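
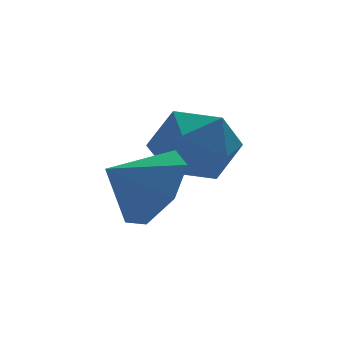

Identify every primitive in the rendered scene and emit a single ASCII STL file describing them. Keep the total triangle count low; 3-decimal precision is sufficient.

solid 
facet normal 0.841 -0.076 -0.536
outer loop
vertex 2.193 0.279 -0.379
vertex 1.768 0.876 -1.131
vertex 2.328 1.177 -0.295
endloop
endfacet
facet normal -0.128 -0.073 0.989
outer loop
vertex 2.193 0.279 -0.379
vertex 2.328 1.177 -0.295
vertex 0.792 0.964 -0.509
endloop
endfacet
facet normal 0.841 -0.075 -0.536
outer loop
vertex 2.328 1.177 -0.295
vertex 1.768 0.876 -1.131
vertex 2.04 1.848 -0.841
endloop
endfacet
facet normal -0.190 0.569 0.800
outer loop
vertex 2.328 1.177 -0.295
vertex 2.04 1.848 -0.841
vertex 0.792 0.964 -0.509
endloop
endfacet
facet normal 0.841 -0.075 -0.536
outer loop
vertex 2.04 1.848 -0.841
vertex 1.768 0.876 -1.131
vertex 1.547 1.787 -1.605
endloop
endfacet
facet normal -0.510 0.819 0.264
outer loop
vertex 2.04 1.848 -0.841
vertex 1.547 1.787 -1.605
vertex 0.792 0.964 -0.509
endloop
endfacet
facet normal 0.840 -0.075 -0.537
outer loop
vertex 1.547 1.787 -1.605
vertex 1.768 0.876 -1.131
vertex 1.22 1.04 -2.012
endloop
endfacet
facet normal -0.846 0.488 -0.216
outer loop
vertex 1.547 1.787 -1.605
vertex 1.22 1.04 -2.012
vertex 0.792 0.964 -0.509
endloop
endfacet
facet normal 0.840 -0.076 -0.537
outer loop
vertex 1.22 1.04 -2.012
vertex 1.768 0.876 -1.131
vertex 1.305 0.17 -1.756
endloop
endfacet
facet normal -0.945 -0.174 -0.278
outer loop
vertex 1.22 1.04 -2.012
vertex 1.305 0.17 -1.756
vertex 0.792 0.964 -0.509
endloop
endfacet
facet normal 0.841 -0.076 -0.536
outer loop
vertex 1.305 0.17 -1.756
vertex 1.768 0.876 -1.131
vertex 1.738 -0.169 -1.029
endloop
endfacet
facet normal -0.733 -0.669 0.124
outer loop
vertex 1.305 0.17 -1.756
vertex 1.738 -0.169 -1.029
vertex 0.792 0.964 -0.509
endloop
endfacet
facet normal 0.841 -0.076 -0.536
outer loop
vertex 1.738 -0.169 -1.029
vertex 1.768 0.876 -1.131
vertex 2.193 0.279 -0.379
endloop
endfacet
facet normal -0.369 -0.624 0.689
outer loop
vertex 1.738 -0.169 -1.029
vertex 2.193 0.279 -0.379
vertex 0.792 0.964 -0.509
endloop
endfacet
facet normal -0.782 -0.058 0.620
outer loop
vertex 2.129 2.195 -0.459
vertex 2.559 1.369 0.006
vertex 2.764 2.328 0.355
endloop
endfacet
facet normal -0.666 0.617 0.419
outer loop
vertex 2.129 2.195 -0.459
vertex 2.764 2.328 0.355
vertex 2.833 2.962 -0.468
endloop
endfacet
facet normal -0.706 0.644 -0.294
outer loop
vertex 2.129 2.195 -0.459
vertex 2.833 2.962 -0.468
vertex 2.672 2.395 -1.325
endloop
endfacet
facet normal -0.846 -0.012 -0.533
outer loop
vertex 2.129 2.195 -0.459
vertex 2.672 2.395 -1.325
vertex 2.502 1.41 -1.033
endloop
endfacet
facet normal -0.894 -0.448 0.031
outer loop
vertex 2.129 2.195 -0.459
vertex 2.502 1.41 -1.033
vertex 2.559 1.369 0.006
endloop
endfacet
facet normal -0.003 0.792 0.610
outer loop
vertex 2.833 2.962 -0.468
vertex 2.764 2.328 0.355
vertex 3.698 2.61 -0.007
endloop
endfacet
facet normal -0.190 -0.300 0.935
outer loop
vertex 2.764 2.328 0.355
vertex 2.559 1.369 0.006
vertex 3.528 1.625 0.285
endloop
endfacet
facet normal -0.369 -0.929 -0.016
outer loop
vertex 2.559 1.369 0.006
vertex 2.502 1.41 -1.033
vertex 3.367 1.058 -0.572
endloop
endfacet
facet normal -0.292 -0.225 -0.929
outer loop
vertex 2.502 1.41 -1.033
vertex 2.672 2.395 -1.325
vertex 3.436 1.692 -1.395
endloop
endfacet
facet normal -0.065 0.838 -0.542
outer loop
vertex 2.672 2.395 -1.325
vertex 2.833 2.962 -0.468
vertex 3.641 2.651 -1.046
endloop
endfacet
facet normal 0.846 0.012 0.533
outer loop
vertex 4.071 1.825 -0.581
vertex 3.698 2.61 -0.007
vertex 3.528 1.625 0.285
endloop
endfacet
facet normal 0.706 -0.644 0.294
outer loop
vertex 4.071 1.825 -0.581
vertex 3.528 1.625 0.285
vertex 3.367 1.058 -0.572
endloop
endfacet
facet normal 0.666 -0.617 -0.419
outer loop
vertex 4.071 1.825 -0.581
vertex 3.367 1.058 -0.572
vertex 3.436 1.692 -1.395
endloop
endfacet
facet normal 0.782 0.058 -0.620
outer loop
vertex 4.071 1.825 -0.581
vertex 3.436 1.692 -1.395
vertex 3.641 2.651 -1.046
endloop
endfacet
facet normal 0.894 0.448 -0.031
outer loop
vertex 4.071 1.825 -0.581
vertex 3.641 2.651 -1.046
vertex 3.698 2.61 -0.007
endloop
endfacet
facet normal 0.292 0.225 0.929
outer loop
vertex 3.528 1.625 0.285
vertex 3.698 2.61 -0.007
vertex 2.764 2.328 0.355
endloop
endfacet
facet normal 0.065 -0.838 0.542
outer loop
vertex 3.367 1.058 -0.572
vertex 3.528 1.625 0.285
vertex 2.559 1.369 0.006
endloop
endfacet
facet normal 0.003 -0.792 -0.610
outer loop
vertex 3.436 1.692 -1.395
vertex 3.367 1.058 -0.572
vertex 2.502 1.41 -1.033
endloop
endfacet
facet normal 0.190 0.300 -0.935
outer loop
vertex 3.641 2.651 -1.046
vertex 3.436 1.692 -1.395
vertex 2.672 2.395 -1.325
endloop
endfacet
facet normal 0.369 0.929 0.016
outer loop
vertex 3.698 2.61 -0.007
vertex 3.641 2.651 -1.046
vertex 2.833 2.962 -0.468
endloop
endfacet

endsolid


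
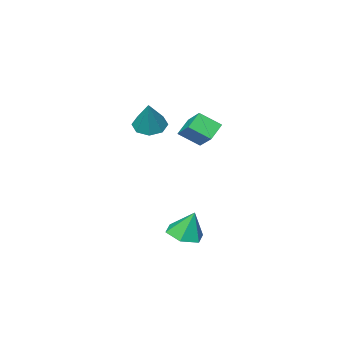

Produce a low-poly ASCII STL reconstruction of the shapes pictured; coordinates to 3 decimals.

solid 
facet normal -0.594 0.575 -0.563
outer loop
vertex 1.381 0.989 2.003
vertex 1.781 2.337 2.958
vertex 2.273 1.222 1.3
endloop
endfacet
facet normal -0.235 -0.793 -0.562
outer loop
vertex 3.099 0.423 2.082
vertex 1.381 0.989 2.003
vertex 2.273 1.222 1.3
endloop
endfacet
facet normal -0.594 0.575 -0.563
outer loop
vertex 2.273 1.222 1.3
vertex 1.781 2.337 2.958
vertex 2.674 2.57 2.254
endloop
endfacet
facet normal 0.769 0.201 -0.607
outer loop
vertex 2.674 2.57 2.254
vertex 3.099 0.423 2.082
vertex 2.273 1.222 1.3
endloop
endfacet
facet normal -0.769 -0.201 0.607
outer loop
vertex 1.381 0.989 2.003
vertex 2.607 1.538 3.74
vertex 1.781 2.337 2.958
endloop
endfacet
facet normal -0.236 -0.793 -0.561
outer loop
vertex 2.206 0.19 2.786
vertex 1.381 0.989 2.003
vertex 3.099 0.423 2.082
endloop
endfacet
facet normal -0.770 -0.200 0.606
outer loop
vertex 2.206 0.19 2.786
vertex 2.607 1.538 3.74
vertex 1.381 0.989 2.003
endloop
endfacet
facet normal 0.236 0.793 0.561
outer loop
vertex 1.781 2.337 2.958
vertex 2.607 1.538 3.74
vertex 2.674 2.57 2.254
endloop
endfacet
facet normal 0.770 0.201 -0.606
outer loop
vertex 3.499 1.771 3.037
vertex 3.099 0.423 2.082
vertex 2.674 2.57 2.254
endloop
endfacet
facet normal 0.235 0.793 0.562
outer loop
vertex 2.674 2.57 2.254
vertex 2.607 1.538 3.74
vertex 3.499 1.771 3.037
endloop
endfacet
facet normal 0.594 -0.575 0.563
outer loop
vertex 3.499 1.771 3.037
vertex 2.206 0.19 2.786
vertex 3.099 0.423 2.082
endloop
endfacet
facet normal 0.594 -0.575 0.563
outer loop
vertex 2.607 1.538 3.74
vertex 2.206 0.19 2.786
vertex 3.499 1.771 3.037
endloop
endfacet
facet normal 0.157 -0.300 -0.941
outer loop
vertex 4.948 1.751 -3.919
vertex 3.992 2.068 -4.18
vertex 4.797 2.723 -4.254
endloop
endfacet
facet normal 0.786 0.307 0.536
outer loop
vertex 4.948 1.751 -3.919
vertex 4.797 2.723 -4.254
vertex 3.728 2.572 -2.6
endloop
endfacet
facet normal 0.158 -0.300 -0.941
outer loop
vertex 4.797 2.723 -4.254
vertex 3.992 2.068 -4.18
vertex 3.842 3.041 -4.516
endloop
endfacet
facet normal 0.245 0.938 0.244
outer loop
vertex 4.797 2.723 -4.254
vertex 3.842 3.041 -4.516
vertex 3.728 2.572 -2.6
endloop
endfacet
facet normal 0.158 -0.300 -0.941
outer loop
vertex 3.842 3.041 -4.516
vertex 3.992 2.068 -4.18
vertex 3.037 2.386 -4.442
endloop
endfacet
facet normal -0.615 0.773 0.153
outer loop
vertex 3.842 3.041 -4.516
vertex 3.037 2.386 -4.442
vertex 3.728 2.572 -2.6
endloop
endfacet
facet normal 0.158 -0.300 -0.941
outer loop
vertex 3.037 2.386 -4.442
vertex 3.992 2.068 -4.18
vertex 3.188 1.413 -4.106
endloop
endfacet
facet normal -0.935 -0.023 0.353
outer loop
vertex 3.037 2.386 -4.442
vertex 3.188 1.413 -4.106
vertex 3.728 2.572 -2.6
endloop
endfacet
facet normal 0.157 -0.300 -0.941
outer loop
vertex 3.188 1.413 -4.106
vertex 3.992 2.068 -4.18
vertex 4.143 1.095 -3.845
endloop
endfacet
facet normal -0.394 -0.655 0.645
outer loop
vertex 3.188 1.413 -4.106
vertex 4.143 1.095 -3.845
vertex 3.728 2.572 -2.6
endloop
endfacet
facet normal 0.158 -0.300 -0.941
outer loop
vertex 4.143 1.095 -3.845
vertex 3.992 2.068 -4.18
vertex 4.948 1.751 -3.919
endloop
endfacet
facet normal 0.467 -0.490 0.736
outer loop
vertex 4.143 1.095 -3.845
vertex 4.948 1.751 -3.919
vertex 3.728 2.572 -2.6
endloop
endfacet
facet normal -0.345 -0.382 -0.858
outer loop
vertex 4.153 -2.012 2.289
vertex 3.444 -1.395 2.299
vertex 4.317 -1.399 1.95
endloop
endfacet
facet normal 0.973 -0.177 0.151
outer loop
vertex 4.153 -2.012 2.289
vertex 4.317 -1.399 1.95
vertex 4.136 -0.625 4.021
endloop
endfacet
facet normal -0.344 -0.384 -0.857
outer loop
vertex 4.317 -1.399 1.95
vertex 3.444 -1.395 2.299
vertex 3.969 -0.784 1.814
endloop
endfacet
facet normal 0.875 0.473 -0.100
outer loop
vertex 4.317 -1.399 1.95
vertex 3.969 -0.784 1.814
vertex 4.136 -0.625 4.021
endloop
endfacet
facet normal -0.346 -0.383 -0.857
outer loop
vertex 3.969 -0.784 1.814
vertex 3.444 -1.395 2.299
vertex 3.314 -0.526 1.963
endloop
endfacet
facet normal 0.346 0.933 -0.093
outer loop
vertex 3.969 -0.784 1.814
vertex 3.314 -0.526 1.963
vertex 4.136 -0.625 4.021
endloop
endfacet
facet normal -0.344 -0.383 -0.857
outer loop
vertex 3.314 -0.526 1.963
vertex 3.444 -1.395 2.299
vertex 2.735 -0.778 2.308
endloop
endfacet
facet normal -0.308 0.937 0.168
outer loop
vertex 3.314 -0.526 1.963
vertex 2.735 -0.778 2.308
vertex 4.136 -0.625 4.021
endloop
endfacet
facet normal -0.344 -0.382 -0.858
outer loop
vertex 2.735 -0.778 2.308
vertex 3.444 -1.395 2.299
vertex 2.571 -1.391 2.647
endloop
endfacet
facet normal -0.700 0.480 0.529
outer loop
vertex 2.735 -0.778 2.308
vertex 2.571 -1.391 2.647
vertex 4.136 -0.625 4.021
endloop
endfacet
facet normal -0.343 -0.384 -0.857
outer loop
vertex 2.571 -1.391 2.647
vertex 3.444 -1.395 2.299
vertex 2.919 -2.006 2.783
endloop
endfacet
facet normal -0.603 -0.168 0.780
outer loop
vertex 2.571 -1.391 2.647
vertex 2.919 -2.006 2.783
vertex 4.136 -0.625 4.021
endloop
endfacet
facet normal -0.345 -0.382 -0.857
outer loop
vertex 2.919 -2.006 2.783
vertex 3.444 -1.395 2.299
vertex 3.574 -2.263 2.634
endloop
endfacet
facet normal -0.071 -0.630 0.773
outer loop
vertex 2.919 -2.006 2.783
vertex 3.574 -2.263 2.634
vertex 4.136 -0.625 4.021
endloop
endfacet
facet normal -0.345 -0.382 -0.857
outer loop
vertex 3.574 -2.263 2.634
vertex 3.444 -1.395 2.299
vertex 4.153 -2.012 2.289
endloop
endfacet
facet normal 0.580 -0.633 0.513
outer loop
vertex 3.574 -2.263 2.634
vertex 4.153 -2.012 2.289
vertex 4.136 -0.625 4.021
endloop
endfacet

endsolid


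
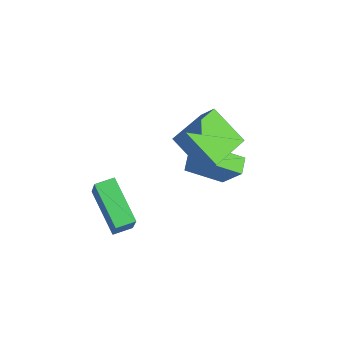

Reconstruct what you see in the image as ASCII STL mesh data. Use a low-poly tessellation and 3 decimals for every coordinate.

solid 
facet normal -0.593 -0.293 -0.750
outer loop
vertex -3.721 -0.032 -3.679
vertex -4.366 0.343 -3.316
vertex -3.353 1.443 -4.547
endloop
endfacet
facet normal 0.777 -0.452 -0.438
outer loop
vertex -2.434 1.897 -3.384
vertex -3.721 -0.032 -3.679
vertex -3.353 1.443 -4.547
endloop
endfacet
facet normal -0.593 -0.293 -0.750
outer loop
vertex -3.353 1.443 -4.547
vertex -4.366 0.343 -3.316
vertex -3.998 1.818 -4.183
endloop
endfacet
facet normal 0.210 0.843 -0.495
outer loop
vertex -3.998 1.818 -4.183
vertex -2.434 1.897 -3.384
vertex -3.353 1.443 -4.547
endloop
endfacet
facet normal -0.211 -0.843 0.496
outer loop
vertex -3.721 -0.032 -3.679
vertex -3.447 0.797 -2.153
vertex -4.366 0.343 -3.316
endloop
endfacet
facet normal 0.777 -0.452 -0.438
outer loop
vertex -2.802 0.422 -2.517
vertex -3.721 -0.032 -3.679
vertex -2.434 1.897 -3.384
endloop
endfacet
facet normal -0.210 -0.843 0.496
outer loop
vertex -2.802 0.422 -2.517
vertex -3.447 0.797 -2.153
vertex -3.721 -0.032 -3.679
endloop
endfacet
facet normal -0.777 0.451 0.438
outer loop
vertex -4.366 0.343 -3.316
vertex -3.447 0.797 -2.153
vertex -3.998 1.818 -4.183
endloop
endfacet
facet normal 0.211 0.842 -0.496
outer loop
vertex -3.079 2.272 -3.021
vertex -2.434 1.897 -3.384
vertex -3.998 1.818 -4.183
endloop
endfacet
facet normal -0.777 0.452 0.438
outer loop
vertex -3.998 1.818 -4.183
vertex -3.447 0.797 -2.153
vertex -3.079 2.272 -3.021
endloop
endfacet
facet normal 0.593 0.293 0.750
outer loop
vertex -3.079 2.272 -3.021
vertex -2.802 0.422 -2.517
vertex -2.434 1.897 -3.384
endloop
endfacet
facet normal 0.593 0.293 0.750
outer loop
vertex -3.447 0.797 -2.153
vertex -2.802 0.422 -2.517
vertex -3.079 2.272 -3.021
endloop
endfacet
facet normal -0.518 -0.446 -0.729
outer loop
vertex -1.413 -1.324 0.447
vertex -2.725 0.276 0.4
vertex -0.345 -0.486 -0.825
endloop
endfacet
facet normal 0.634 -0.773 0.023
outer loop
vertex 0.085 -0.116 -0.22
vertex -1.413 -1.324 0.447
vertex -0.345 -0.486 -0.825
endloop
endfacet
facet normal -0.518 -0.447 -0.729
outer loop
vertex -0.345 -0.486 -0.825
vertex -2.725 0.276 0.4
vertex -1.658 1.114 -0.872
endloop
endfacet
facet normal 0.574 0.451 -0.684
outer loop
vertex -1.658 1.114 -0.872
vertex 0.085 -0.116 -0.22
vertex -0.345 -0.486 -0.825
endloop
endfacet
facet normal -0.574 -0.451 0.684
outer loop
vertex -1.413 -1.324 0.447
vertex -2.295 0.646 1.005
vertex -2.725 0.276 0.4
endloop
endfacet
facet normal 0.633 -0.773 0.022
outer loop
vertex -0.982 -0.954 1.052
vertex -1.413 -1.324 0.447
vertex 0.085 -0.116 -0.22
endloop
endfacet
facet normal -0.574 -0.451 0.684
outer loop
vertex -0.982 -0.954 1.052
vertex -2.295 0.646 1.005
vertex -1.413 -1.324 0.447
endloop
endfacet
facet normal -0.634 0.773 -0.022
outer loop
vertex -2.725 0.276 0.4
vertex -2.295 0.646 1.005
vertex -1.658 1.114 -0.872
endloop
endfacet
facet normal 0.574 0.450 -0.684
outer loop
vertex -1.227 1.484 -0.267
vertex 0.085 -0.116 -0.22
vertex -1.658 1.114 -0.872
endloop
endfacet
facet normal -0.633 0.774 -0.022
outer loop
vertex -1.658 1.114 -0.872
vertex -2.295 0.646 1.005
vertex -1.227 1.484 -0.267
endloop
endfacet
facet normal 0.519 0.447 0.729
outer loop
vertex -1.227 1.484 -0.267
vertex -0.982 -0.954 1.052
vertex 0.085 -0.116 -0.22
endloop
endfacet
facet normal 0.518 0.447 0.729
outer loop
vertex -2.295 0.646 1.005
vertex -0.982 -0.954 1.052
vertex -1.227 1.484 -0.267
endloop
endfacet
facet normal -0.603 0.107 -0.791
outer loop
vertex -3.405 -3.941 -3.623
vertex -3.442 -3.124 -3.484
vertex -1.685 -3.648 -4.895
endloop
endfacet
facet normal 0.045 -0.985 -0.166
outer loop
vertex -0.618 -3.836 -3.496
vertex -3.405 -3.941 -3.623
vertex -1.685 -3.648 -4.895
endloop
endfacet
facet normal -0.603 0.106 -0.791
outer loop
vertex -1.685 -3.648 -4.895
vertex -3.442 -3.124 -3.484
vertex -1.722 -2.83 -4.757
endloop
endfacet
facet normal 0.796 0.135 -0.589
outer loop
vertex -1.722 -2.83 -4.757
vertex -0.618 -3.836 -3.496
vertex -1.685 -3.648 -4.895
endloop
endfacet
facet normal -0.796 -0.136 0.589
outer loop
vertex -3.405 -3.941 -3.623
vertex -2.375 -3.312 -2.085
vertex -3.442 -3.124 -3.484
endloop
endfacet
facet normal 0.045 -0.985 -0.167
outer loop
vertex -2.338 -4.13 -2.223
vertex -3.405 -3.941 -3.623
vertex -0.618 -3.836 -3.496
endloop
endfacet
facet normal -0.797 -0.135 0.589
outer loop
vertex -2.338 -4.13 -2.223
vertex -2.375 -3.312 -2.085
vertex -3.405 -3.941 -3.623
endloop
endfacet
facet normal -0.045 0.985 0.167
outer loop
vertex -3.442 -3.124 -3.484
vertex -2.375 -3.312 -2.085
vertex -1.722 -2.83 -4.757
endloop
endfacet
facet normal 0.797 0.136 -0.589
outer loop
vertex -0.655 -3.019 -3.357
vertex -0.618 -3.836 -3.496
vertex -1.722 -2.83 -4.757
endloop
endfacet
facet normal -0.044 0.985 0.167
outer loop
vertex -1.722 -2.83 -4.757
vertex -2.375 -3.312 -2.085
vertex -0.655 -3.019 -3.357
endloop
endfacet
facet normal 0.603 -0.107 0.790
outer loop
vertex -0.655 -3.019 -3.357
vertex -2.338 -4.13 -2.223
vertex -0.618 -3.836 -3.496
endloop
endfacet
facet normal 0.603 -0.106 0.791
outer loop
vertex -2.375 -3.312 -2.085
vertex -2.338 -4.13 -2.223
vertex -0.655 -3.019 -3.357
endloop
endfacet

endsolid


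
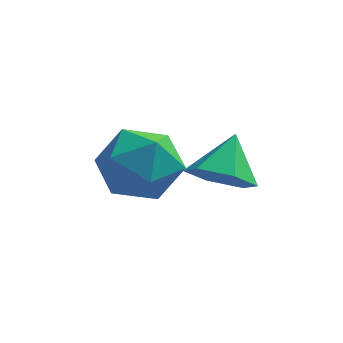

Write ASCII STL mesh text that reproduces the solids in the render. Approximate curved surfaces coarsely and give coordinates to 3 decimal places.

solid 
facet normal -0.156 -0.711 -0.686
outer loop
vertex 1.476 -3.752 2.226
vertex 0.528 -3.621 2.306
vertex 1.031 -3.113 1.665
endloop
endfacet
facet normal 0.833 0.552 -0.032
outer loop
vertex 1.476 -3.752 2.226
vertex 1.031 -3.113 1.665
vertex 0.752 -2.599 3.294
endloop
endfacet
facet normal -0.156 -0.711 -0.686
outer loop
vertex 1.031 -3.113 1.665
vertex 0.528 -3.621 2.306
vertex 0.083 -2.982 1.745
endloop
endfacet
facet normal 0.108 0.953 -0.282
outer loop
vertex 1.031 -3.113 1.665
vertex 0.083 -2.982 1.745
vertex 0.752 -2.599 3.294
endloop
endfacet
facet normal -0.155 -0.710 -0.687
outer loop
vertex 0.083 -2.982 1.745
vertex 0.528 -3.621 2.306
vertex -0.42 -3.491 2.385
endloop
endfacet
facet normal -0.648 0.756 0.093
outer loop
vertex 0.083 -2.982 1.745
vertex -0.42 -3.491 2.385
vertex 0.752 -2.599 3.294
endloop
endfacet
facet normal -0.155 -0.710 -0.687
outer loop
vertex -0.42 -3.491 2.385
vertex 0.528 -3.621 2.306
vertex 0.025 -4.13 2.946
endloop
endfacet
facet normal -0.678 0.159 0.718
outer loop
vertex -0.42 -3.491 2.385
vertex 0.025 -4.13 2.946
vertex 0.752 -2.599 3.294
endloop
endfacet
facet normal -0.155 -0.710 -0.687
outer loop
vertex 0.025 -4.13 2.946
vertex 0.528 -3.621 2.306
vertex 0.973 -4.261 2.867
endloop
endfacet
facet normal 0.047 -0.243 0.969
outer loop
vertex 0.025 -4.13 2.946
vertex 0.973 -4.261 2.867
vertex 0.752 -2.599 3.294
endloop
endfacet
facet normal -0.156 -0.710 -0.686
outer loop
vertex 0.973 -4.261 2.867
vertex 0.528 -3.621 2.306
vertex 1.476 -3.752 2.226
endloop
endfacet
facet normal 0.803 -0.046 0.594
outer loop
vertex 0.973 -4.261 2.867
vertex 1.476 -3.752 2.226
vertex 0.752 -2.599 3.294
endloop
endfacet
facet normal -0.819 -0.098 0.565
outer loop
vertex -2.648 -3.446 2.484
vertex -2.072 -4.269 3.176
vertex -2.016 -3.085 3.463
endloop
endfacet
facet normal -0.774 0.561 0.293
outer loop
vertex -2.648 -3.446 2.484
vertex -2.016 -3.085 3.463
vertex -1.948 -2.449 2.424
endloop
endfacet
facet normal -0.755 0.505 -0.418
outer loop
vertex -2.648 -3.446 2.484
vertex -1.948 -2.449 2.424
vertex -1.963 -3.24 1.496
endloop
endfacet
facet normal -0.788 -0.188 -0.586
outer loop
vertex -2.648 -3.446 2.484
vertex -1.963 -3.24 1.496
vertex -2.04 -4.365 1.961
endloop
endfacet
facet normal -0.828 -0.560 0.022
outer loop
vertex -2.648 -3.446 2.484
vertex -2.04 -4.365 1.961
vertex -2.072 -4.269 3.176
endloop
endfacet
facet normal -0.157 0.847 0.508
outer loop
vertex -1.948 -2.449 2.424
vertex -2.016 -3.085 3.463
vertex -0.94 -2.655 3.079
endloop
endfacet
facet normal -0.229 -0.219 0.948
outer loop
vertex -2.016 -3.085 3.463
vertex -2.072 -4.269 3.176
vertex -1.017 -3.78 3.544
endloop
endfacet
facet normal -0.243 -0.967 0.070
outer loop
vertex -2.072 -4.269 3.176
vertex -2.04 -4.365 1.961
vertex -1.032 -4.571 2.616
endloop
endfacet
facet normal -0.180 -0.365 -0.913
outer loop
vertex -2.04 -4.365 1.961
vertex -1.963 -3.24 1.496
vertex -0.964 -3.935 1.577
endloop
endfacet
facet normal -0.126 0.756 -0.642
outer loop
vertex -1.963 -3.24 1.496
vertex -1.948 -2.449 2.424
vertex -0.908 -2.751 1.864
endloop
endfacet
facet normal 0.788 0.188 0.586
outer loop
vertex -0.332 -3.574 2.556
vertex -0.94 -2.655 3.079
vertex -1.017 -3.78 3.544
endloop
endfacet
facet normal 0.755 -0.505 0.418
outer loop
vertex -0.332 -3.574 2.556
vertex -1.017 -3.78 3.544
vertex -1.032 -4.571 2.616
endloop
endfacet
facet normal 0.774 -0.561 -0.293
outer loop
vertex -0.332 -3.574 2.556
vertex -1.032 -4.571 2.616
vertex -0.964 -3.935 1.577
endloop
endfacet
facet normal 0.819 0.098 -0.565
outer loop
vertex -0.332 -3.574 2.556
vertex -0.964 -3.935 1.577
vertex -0.908 -2.751 1.864
endloop
endfacet
facet normal 0.828 0.560 -0.022
outer loop
vertex -0.332 -3.574 2.556
vertex -0.908 -2.751 1.864
vertex -0.94 -2.655 3.079
endloop
endfacet
facet normal 0.180 0.365 0.913
outer loop
vertex -1.017 -3.78 3.544
vertex -0.94 -2.655 3.079
vertex -2.016 -3.085 3.463
endloop
endfacet
facet normal 0.126 -0.756 0.642
outer loop
vertex -1.032 -4.571 2.616
vertex -1.017 -3.78 3.544
vertex -2.072 -4.269 3.176
endloop
endfacet
facet normal 0.157 -0.847 -0.508
outer loop
vertex -0.964 -3.935 1.577
vertex -1.032 -4.571 2.616
vertex -2.04 -4.365 1.961
endloop
endfacet
facet normal 0.229 0.219 -0.948
outer loop
vertex -0.908 -2.751 1.864
vertex -0.964 -3.935 1.577
vertex -1.963 -3.24 1.496
endloop
endfacet
facet normal 0.243 0.967 -0.070
outer loop
vertex -0.94 -2.655 3.079
vertex -0.908 -2.751 1.864
vertex -1.948 -2.449 2.424
endloop
endfacet

endsolid


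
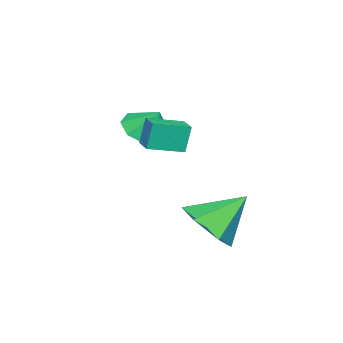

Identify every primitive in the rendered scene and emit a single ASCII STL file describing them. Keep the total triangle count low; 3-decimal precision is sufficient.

solid 
facet normal -0.161 -0.564 -0.810
outer loop
vertex 0.705 -0.037 0.956
vertex -0.008 -0.397 1.349
vertex 0.133 0.31 0.828
endloop
endfacet
facet normal 0.511 0.858 0.044
outer loop
vertex 0.705 -0.037 0.956
vertex 0.133 0.31 0.828
vertex 0.168 0.217 2.231
endloop
endfacet
facet normal -0.161 -0.564 -0.810
outer loop
vertex 0.133 0.31 0.828
vertex -0.008 -0.397 1.349
vertex -0.521 0.243 1.005
endloop
endfacet
facet normal -0.083 0.994 0.068
outer loop
vertex 0.133 0.31 0.828
vertex -0.521 0.243 1.005
vertex 0.168 0.217 2.231
endloop
endfacet
facet normal -0.161 -0.564 -0.810
outer loop
vertex -0.521 0.243 1.005
vertex -0.008 -0.397 1.349
vertex -0.875 -0.199 1.383
endloop
endfacet
facet normal -0.572 0.747 0.338
outer loop
vertex -0.521 0.243 1.005
vertex -0.875 -0.199 1.383
vertex 0.168 0.217 2.231
endloop
endfacet
facet normal -0.160 -0.563 -0.811
outer loop
vertex -0.875 -0.199 1.383
vertex -0.008 -0.397 1.349
vertex -0.721 -0.758 1.741
endloop
endfacet
facet normal -0.670 0.261 0.695
outer loop
vertex -0.875 -0.199 1.383
vertex -0.721 -0.758 1.741
vertex 0.168 0.217 2.231
endloop
endfacet
facet normal -0.160 -0.563 -0.811
outer loop
vertex -0.721 -0.758 1.741
vertex -0.008 -0.397 1.349
vertex -0.149 -1.105 1.869
endloop
endfacet
facet normal -0.317 -0.179 0.931
outer loop
vertex -0.721 -0.758 1.741
vertex -0.149 -1.105 1.869
vertex 0.168 0.217 2.231
endloop
endfacet
facet normal -0.162 -0.563 -0.810
outer loop
vertex -0.149 -1.105 1.869
vertex -0.008 -0.397 1.349
vertex 0.505 -1.038 1.692
endloop
endfacet
facet normal 0.278 -0.315 0.907
outer loop
vertex -0.149 -1.105 1.869
vertex 0.505 -1.038 1.692
vertex 0.168 0.217 2.231
endloop
endfacet
facet normal -0.162 -0.563 -0.810
outer loop
vertex 0.505 -1.038 1.692
vertex -0.008 -0.397 1.349
vertex 0.859 -0.596 1.314
endloop
endfacet
facet normal 0.767 -0.068 0.638
outer loop
vertex 0.505 -1.038 1.692
vertex 0.859 -0.596 1.314
vertex 0.168 0.217 2.231
endloop
endfacet
facet normal -0.162 -0.563 -0.810
outer loop
vertex 0.859 -0.596 1.314
vertex -0.008 -0.397 1.349
vertex 0.705 -0.037 0.956
endloop
endfacet
facet normal 0.864 0.418 0.281
outer loop
vertex 0.859 -0.596 1.314
vertex 0.705 -0.037 0.956
vertex 0.168 0.217 2.231
endloop
endfacet
facet normal -0.740 -0.671 -0.055
outer loop
vertex 3.008 1.158 3.059
vertex 2.205 2.065 2.792
vertex 3.196 1.032 2.064
endloop
endfacet
facet normal 0.647 -0.731 0.215
outer loop
vertex 3.795 1.575 2.108
vertex 3.008 1.158 3.059
vertex 3.196 1.032 2.064
endloop
endfacet
facet normal -0.739 -0.671 -0.054
outer loop
vertex 3.196 1.032 2.064
vertex 2.205 2.065 2.792
vertex 2.393 1.938 1.798
endloop
endfacet
facet normal 0.184 -0.124 -0.975
outer loop
vertex 2.393 1.938 1.798
vertex 3.795 1.575 2.108
vertex 3.196 1.032 2.064
endloop
endfacet
facet normal -0.184 0.124 0.975
outer loop
vertex 3.008 1.158 3.059
vertex 2.804 2.608 2.836
vertex 2.205 2.065 2.792
endloop
endfacet
facet normal 0.648 -0.730 0.216
outer loop
vertex 3.607 1.702 3.102
vertex 3.008 1.158 3.059
vertex 3.795 1.575 2.108
endloop
endfacet
facet normal -0.183 0.124 0.975
outer loop
vertex 3.607 1.702 3.102
vertex 2.804 2.608 2.836
vertex 3.008 1.158 3.059
endloop
endfacet
facet normal -0.647 0.731 -0.216
outer loop
vertex 2.205 2.065 2.792
vertex 2.804 2.608 2.836
vertex 2.393 1.938 1.798
endloop
endfacet
facet normal 0.183 -0.125 -0.975
outer loop
vertex 2.992 2.482 1.841
vertex 3.795 1.575 2.108
vertex 2.393 1.938 1.798
endloop
endfacet
facet normal -0.648 0.731 -0.215
outer loop
vertex 2.393 1.938 1.798
vertex 2.804 2.608 2.836
vertex 2.992 2.482 1.841
endloop
endfacet
facet normal 0.740 0.671 0.054
outer loop
vertex 2.992 2.482 1.841
vertex 3.607 1.702 3.102
vertex 3.795 1.575 2.108
endloop
endfacet
facet normal 0.739 0.671 0.055
outer loop
vertex 2.804 2.608 2.836
vertex 3.607 1.702 3.102
vertex 2.992 2.482 1.841
endloop
endfacet
facet normal 0.491 -0.554 -0.672
outer loop
vertex 3.309 3.764 -1.51
vertex 2.54 2.995 -1.438
vertex 2.443 3.796 -2.17
endloop
endfacet
facet normal 0.080 0.995 -0.056
outer loop
vertex 3.309 3.764 -1.51
vertex 2.443 3.796 -2.17
vertex 1.68 3.965 -0.262
endloop
endfacet
facet normal 0.490 -0.555 -0.672
outer loop
vertex 2.443 3.796 -2.17
vertex 2.54 2.995 -1.438
vertex 1.673 3.028 -2.098
endloop
endfacet
facet normal -0.682 0.653 -0.330
outer loop
vertex 2.443 3.796 -2.17
vertex 1.673 3.028 -2.098
vertex 1.68 3.965 -0.262
endloop
endfacet
facet normal 0.491 -0.554 -0.672
outer loop
vertex 1.673 3.028 -2.098
vertex 2.54 2.995 -1.438
vertex 1.77 2.226 -1.366
endloop
endfacet
facet normal -0.996 -0.080 0.045
outer loop
vertex 1.673 3.028 -2.098
vertex 1.77 2.226 -1.366
vertex 1.68 3.965 -0.262
endloop
endfacet
facet normal 0.491 -0.554 -0.672
outer loop
vertex 1.77 2.226 -1.366
vertex 2.54 2.995 -1.438
vertex 2.637 2.193 -0.706
endloop
endfacet
facet normal -0.546 -0.469 0.694
outer loop
vertex 1.77 2.226 -1.366
vertex 2.637 2.193 -0.706
vertex 1.68 3.965 -0.262
endloop
endfacet
facet normal 0.491 -0.554 -0.672
outer loop
vertex 2.637 2.193 -0.706
vertex 2.54 2.995 -1.438
vertex 3.406 2.962 -0.778
endloop
endfacet
facet normal 0.216 -0.126 0.968
outer loop
vertex 2.637 2.193 -0.706
vertex 3.406 2.962 -0.778
vertex 1.68 3.965 -0.262
endloop
endfacet
facet normal 0.491 -0.554 -0.672
outer loop
vertex 3.406 2.962 -0.778
vertex 2.54 2.995 -1.438
vertex 3.309 3.764 -1.51
endloop
endfacet
facet normal 0.530 0.606 0.594
outer loop
vertex 3.406 2.962 -0.778
vertex 3.309 3.764 -1.51
vertex 1.68 3.965 -0.262
endloop
endfacet

endsolid


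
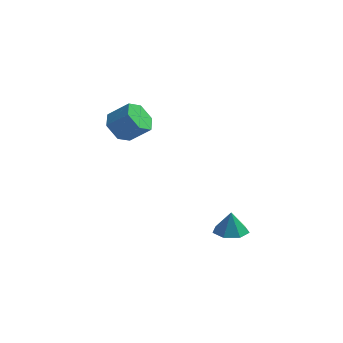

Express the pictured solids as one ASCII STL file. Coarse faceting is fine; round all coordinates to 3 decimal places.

solid 
facet normal 0.019 -0.138 -0.990
outer loop
vertex 3.524 -1.705 -4.254
vertex 2.991 -2.349 -4.174
vertex 2.816 -1.536 -4.291
endloop
endfacet
facet normal 0.187 0.879 0.439
outer loop
vertex 3.524 -1.705 -4.254
vertex 2.816 -1.536 -4.291
vertex 2.969 -2.191 -3.046
endloop
endfacet
facet normal 0.020 -0.138 -0.990
outer loop
vertex 2.816 -1.536 -4.291
vertex 2.991 -2.349 -4.174
vertex 2.24 -1.979 -4.241
endloop
endfacet
facet normal -0.521 0.728 0.447
outer loop
vertex 2.816 -1.536 -4.291
vertex 2.24 -1.979 -4.241
vertex 2.969 -2.191 -3.046
endloop
endfacet
facet normal 0.020 -0.139 -0.990
outer loop
vertex 2.24 -1.979 -4.241
vertex 2.991 -2.349 -4.174
vertex 2.229 -2.7 -4.14
endloop
endfacet
facet normal -0.843 0.087 0.530
outer loop
vertex 2.24 -1.979 -4.241
vertex 2.229 -2.7 -4.14
vertex 2.969 -2.191 -3.046
endloop
endfacet
facet normal 0.019 -0.138 -0.990
outer loop
vertex 2.229 -2.7 -4.14
vertex 2.991 -2.349 -4.174
vertex 2.792 -3.158 -4.065
endloop
endfacet
facet normal -0.540 -0.562 0.627
outer loop
vertex 2.229 -2.7 -4.14
vertex 2.792 -3.158 -4.065
vertex 2.969 -2.191 -3.046
endloop
endfacet
facet normal 0.018 -0.138 -0.990
outer loop
vertex 2.792 -3.158 -4.065
vertex 2.991 -2.349 -4.174
vertex 3.505 -3.006 -4.073
endloop
endfacet
facet normal 0.163 -0.730 0.664
outer loop
vertex 2.792 -3.158 -4.065
vertex 3.505 -3.006 -4.073
vertex 2.969 -2.191 -3.046
endloop
endfacet
facet normal 0.018 -0.138 -0.990
outer loop
vertex 3.505 -3.006 -4.073
vertex 2.991 -2.349 -4.174
vertex 3.831 -2.359 -4.157
endloop
endfacet
facet normal 0.734 -0.290 0.614
outer loop
vertex 3.505 -3.006 -4.073
vertex 3.831 -2.359 -4.157
vertex 2.969 -2.191 -3.046
endloop
endfacet
facet normal 0.018 -0.138 -0.990
outer loop
vertex 3.831 -2.359 -4.157
vertex 2.991 -2.349 -4.174
vertex 3.524 -1.705 -4.254
endloop
endfacet
facet normal 0.745 0.426 0.514
outer loop
vertex 3.831 -2.359 -4.157
vertex 3.524 -1.705 -4.254
vertex 2.969 -2.191 -3.046
endloop
endfacet
facet normal -0.758 0.009 -0.652
outer loop
vertex -2.655 2.54 -2.05
vertex -3.24 2.776 -1.366
vertex -2.808 3.437 -1.859
endloop
endfacet
facet normal 0.631 0.263 -0.730
outer loop
vertex -2.655 2.54 -2.05
vertex -2.808 3.437 -1.859
vertex -1.616 2.527 -1.157
endloop
endfacet
facet normal 0.631 0.263 -0.730
outer loop
vertex -1.616 2.527 -1.157
vertex -2.808 3.437 -1.859
vertex -1.769 3.424 -0.966
endloop
endfacet
facet normal 0.758 -0.009 0.652
outer loop
vertex -1.616 2.527 -1.157
vertex -1.769 3.424 -0.966
vertex -2.2 2.764 -0.474
endloop
endfacet
facet normal -0.758 0.009 -0.652
outer loop
vertex -2.808 3.437 -1.859
vertex -3.24 2.776 -1.366
vertex -3.393 3.674 -1.175
endloop
endfacet
facet normal 0.173 0.967 -0.187
outer loop
vertex -2.808 3.437 -1.859
vertex -3.393 3.674 -1.175
vertex -1.769 3.424 -0.966
endloop
endfacet
facet normal 0.173 0.967 -0.187
outer loop
vertex -1.769 3.424 -0.966
vertex -3.393 3.674 -1.175
vertex -2.354 3.661 -0.282
endloop
endfacet
facet normal 0.758 -0.009 0.652
outer loop
vertex -1.769 3.424 -0.966
vertex -2.354 3.661 -0.282
vertex -2.2 2.764 -0.474
endloop
endfacet
facet normal -0.758 0.009 -0.652
outer loop
vertex -3.393 3.674 -1.175
vertex -3.24 2.776 -1.366
vertex -3.824 3.013 -0.683
endloop
endfacet
facet normal -0.458 0.703 0.543
outer loop
vertex -3.393 3.674 -1.175
vertex -3.824 3.013 -0.683
vertex -2.354 3.661 -0.282
endloop
endfacet
facet normal -0.458 0.703 0.543
outer loop
vertex -2.354 3.661 -0.282
vertex -3.824 3.013 -0.683
vertex -2.785 3.0 0.21
endloop
endfacet
facet normal 0.758 -0.009 0.652
outer loop
vertex -2.354 3.661 -0.282
vertex -2.785 3.0 0.21
vertex -2.2 2.764 -0.474
endloop
endfacet
facet normal -0.758 0.009 -0.652
outer loop
vertex -3.824 3.013 -0.683
vertex -3.24 2.776 -1.366
vertex -3.671 2.116 -0.874
endloop
endfacet
facet normal -0.631 -0.263 0.730
outer loop
vertex -3.824 3.013 -0.683
vertex -3.671 2.116 -0.874
vertex -2.785 3.0 0.21
endloop
endfacet
facet normal -0.631 -0.263 0.730
outer loop
vertex -2.785 3.0 0.21
vertex -3.671 2.116 -0.874
vertex -2.632 2.103 0.019
endloop
endfacet
facet normal 0.758 -0.009 0.652
outer loop
vertex -2.785 3.0 0.21
vertex -2.632 2.103 0.019
vertex -2.2 2.764 -0.474
endloop
endfacet
facet normal -0.758 0.009 -0.652
outer loop
vertex -3.671 2.116 -0.874
vertex -3.24 2.776 -1.366
vertex -3.086 1.879 -1.558
endloop
endfacet
facet normal -0.173 -0.967 0.187
outer loop
vertex -3.671 2.116 -0.874
vertex -3.086 1.879 -1.558
vertex -2.632 2.103 0.019
endloop
endfacet
facet normal -0.173 -0.967 0.187
outer loop
vertex -2.632 2.103 0.019
vertex -3.086 1.879 -1.558
vertex -2.047 1.866 -0.665
endloop
endfacet
facet normal 0.758 -0.009 0.652
outer loop
vertex -2.632 2.103 0.019
vertex -2.047 1.866 -0.665
vertex -2.2 2.764 -0.474
endloop
endfacet
facet normal -0.758 0.009 -0.652
outer loop
vertex -3.086 1.879 -1.558
vertex -3.24 2.776 -1.366
vertex -2.655 2.54 -2.05
endloop
endfacet
facet normal 0.458 -0.703 -0.543
outer loop
vertex -3.086 1.879 -1.558
vertex -2.655 2.54 -2.05
vertex -2.047 1.866 -0.665
endloop
endfacet
facet normal 0.458 -0.703 -0.543
outer loop
vertex -2.047 1.866 -0.665
vertex -2.655 2.54 -2.05
vertex -1.616 2.527 -1.157
endloop
endfacet
facet normal 0.758 -0.009 0.652
outer loop
vertex -2.047 1.866 -0.665
vertex -1.616 2.527 -1.157
vertex -2.2 2.764 -0.474
endloop
endfacet

endsolid


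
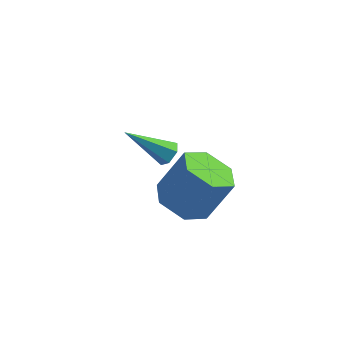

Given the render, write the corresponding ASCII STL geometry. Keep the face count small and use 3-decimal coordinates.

solid 
facet normal 0.772 0.184 -0.609
outer loop
vertex 1.93 2.1 0.521
vertex 1.575 2.268 0.122
vertex 1.778 2.638 0.491
endloop
endfacet
facet normal 0.384 0.159 0.910
outer loop
vertex 1.93 2.1 0.521
vertex 1.778 2.638 0.491
vertex -0.015 1.892 1.378
endloop
endfacet
facet normal 0.772 0.184 -0.609
outer loop
vertex 1.778 2.638 0.491
vertex 1.575 2.268 0.122
vertex 1.423 2.807 0.092
endloop
endfacet
facet normal -0.125 0.869 0.479
outer loop
vertex 1.778 2.638 0.491
vertex 1.423 2.807 0.092
vertex -0.015 1.892 1.378
endloop
endfacet
facet normal 0.772 0.184 -0.609
outer loop
vertex 1.423 2.807 0.092
vertex 1.575 2.268 0.122
vertex 1.22 2.437 -0.277
endloop
endfacet
facet normal -0.685 0.667 -0.292
outer loop
vertex 1.423 2.807 0.092
vertex 1.22 2.437 -0.277
vertex -0.015 1.892 1.378
endloop
endfacet
facet normal 0.772 0.183 -0.609
outer loop
vertex 1.22 2.437 -0.277
vertex 1.575 2.268 0.122
vertex 1.372 1.899 -0.246
endloop
endfacet
facet normal -0.737 -0.244 -0.630
outer loop
vertex 1.22 2.437 -0.277
vertex 1.372 1.899 -0.246
vertex -0.015 1.892 1.378
endloop
endfacet
facet normal 0.772 0.183 -0.609
outer loop
vertex 1.372 1.899 -0.246
vertex 1.575 2.268 0.122
vertex 1.727 1.73 0.153
endloop
endfacet
facet normal -0.229 -0.953 -0.200
outer loop
vertex 1.372 1.899 -0.246
vertex 1.727 1.73 0.153
vertex -0.015 1.892 1.378
endloop
endfacet
facet normal 0.771 0.183 -0.609
outer loop
vertex 1.727 1.73 0.153
vertex 1.575 2.268 0.122
vertex 1.93 2.1 0.521
endloop
endfacet
facet normal 0.332 -0.750 0.571
outer loop
vertex 1.727 1.73 0.153
vertex 1.93 2.1 0.521
vertex -0.015 1.892 1.378
endloop
endfacet
facet normal -0.443 -0.274 -0.854
outer loop
vertex 4.247 -2.362 1.752
vertex 3.286 -2.087 2.162
vertex 3.873 -1.357 1.623
endloop
endfacet
facet normal 0.827 0.243 -0.507
outer loop
vertex 4.247 -2.362 1.752
vertex 3.873 -1.357 1.623
vertex 5.075 -1.849 3.349
endloop
endfacet
facet normal 0.827 0.244 -0.507
outer loop
vertex 5.075 -1.849 3.349
vertex 3.873 -1.357 1.623
vertex 4.7 -0.844 3.22
endloop
endfacet
facet normal 0.442 0.275 0.854
outer loop
vertex 5.075 -1.849 3.349
vertex 4.7 -0.844 3.22
vertex 4.114 -1.573 3.758
endloop
endfacet
facet normal -0.443 -0.274 -0.854
outer loop
vertex 3.873 -1.357 1.623
vertex 3.286 -2.087 2.162
vertex 2.912 -1.082 2.033
endloop
endfacet
facet normal 0.113 0.927 -0.357
outer loop
vertex 3.873 -1.357 1.623
vertex 2.912 -1.082 2.033
vertex 4.7 -0.844 3.22
endloop
endfacet
facet normal 0.114 0.927 -0.357
outer loop
vertex 4.7 -0.844 3.22
vertex 2.912 -1.082 2.033
vertex 3.74 -0.569 3.629
endloop
endfacet
facet normal 0.442 0.274 0.854
outer loop
vertex 4.7 -0.844 3.22
vertex 3.74 -0.569 3.629
vertex 4.114 -1.573 3.758
endloop
endfacet
facet normal -0.442 -0.274 -0.854
outer loop
vertex 2.912 -1.082 2.033
vertex 3.286 -2.087 2.162
vertex 2.325 -1.811 2.571
endloop
endfacet
facet normal -0.713 0.685 0.150
outer loop
vertex 2.912 -1.082 2.033
vertex 2.325 -1.811 2.571
vertex 3.74 -0.569 3.629
endloop
endfacet
facet normal -0.713 0.685 0.150
outer loop
vertex 3.74 -0.569 3.629
vertex 2.325 -1.811 2.571
vertex 3.153 -1.298 4.168
endloop
endfacet
facet normal 0.443 0.275 0.854
outer loop
vertex 3.74 -0.569 3.629
vertex 3.153 -1.298 4.168
vertex 4.114 -1.573 3.758
endloop
endfacet
facet normal -0.442 -0.275 -0.854
outer loop
vertex 2.325 -1.811 2.571
vertex 3.286 -2.087 2.162
vertex 2.7 -2.816 2.7
endloop
endfacet
facet normal -0.827 -0.243 0.507
outer loop
vertex 2.325 -1.811 2.571
vertex 2.7 -2.816 2.7
vertex 3.153 -1.298 4.168
endloop
endfacet
facet normal -0.827 -0.243 0.506
outer loop
vertex 3.153 -1.298 4.168
vertex 2.7 -2.816 2.7
vertex 3.527 -2.303 4.297
endloop
endfacet
facet normal 0.443 0.274 0.854
outer loop
vertex 3.153 -1.298 4.168
vertex 3.527 -2.303 4.297
vertex 4.114 -1.573 3.758
endloop
endfacet
facet normal -0.442 -0.274 -0.854
outer loop
vertex 2.7 -2.816 2.7
vertex 3.286 -2.087 2.162
vertex 3.66 -3.091 2.291
endloop
endfacet
facet normal -0.114 -0.927 0.357
outer loop
vertex 2.7 -2.816 2.7
vertex 3.66 -3.091 2.291
vertex 3.527 -2.303 4.297
endloop
endfacet
facet normal -0.113 -0.927 0.357
outer loop
vertex 3.527 -2.303 4.297
vertex 3.66 -3.091 2.291
vertex 4.488 -2.578 3.887
endloop
endfacet
facet normal 0.443 0.274 0.854
outer loop
vertex 3.527 -2.303 4.297
vertex 4.488 -2.578 3.887
vertex 4.114 -1.573 3.758
endloop
endfacet
facet normal -0.443 -0.275 -0.854
outer loop
vertex 3.66 -3.091 2.291
vertex 3.286 -2.087 2.162
vertex 4.247 -2.362 1.752
endloop
endfacet
facet normal 0.713 -0.685 -0.150
outer loop
vertex 3.66 -3.091 2.291
vertex 4.247 -2.362 1.752
vertex 4.488 -2.578 3.887
endloop
endfacet
facet normal 0.713 -0.685 -0.150
outer loop
vertex 4.488 -2.578 3.887
vertex 4.247 -2.362 1.752
vertex 5.075 -1.849 3.349
endloop
endfacet
facet normal 0.442 0.274 0.854
outer loop
vertex 4.488 -2.578 3.887
vertex 5.075 -1.849 3.349
vertex 4.114 -1.573 3.758
endloop
endfacet

endsolid


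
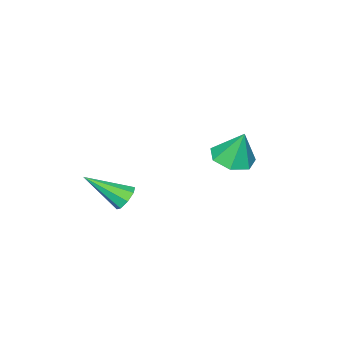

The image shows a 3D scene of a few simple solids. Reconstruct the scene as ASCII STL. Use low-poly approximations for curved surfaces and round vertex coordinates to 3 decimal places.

solid 
facet normal -0.478 0.675 -0.562
outer loop
vertex 2.799 1.389 -3.054
vertex 2.446 0.974 -3.252
vertex 2.436 1.341 -2.803
endloop
endfacet
facet normal 0.443 0.510 0.738
outer loop
vertex 2.799 1.389 -3.054
vertex 2.436 1.341 -2.803
vertex 3.314 -0.254 -2.228
endloop
endfacet
facet normal -0.476 0.676 -0.563
outer loop
vertex 2.436 1.341 -2.803
vertex 2.446 0.974 -3.252
vertex 2.078 1.078 -2.816
endloop
endfacet
facet normal -0.204 0.231 0.951
outer loop
vertex 2.436 1.341 -2.803
vertex 2.078 1.078 -2.816
vertex 3.314 -0.254 -2.228
endloop
endfacet
facet normal -0.477 0.675 -0.563
outer loop
vertex 2.078 1.078 -2.816
vertex 2.446 0.974 -3.252
vertex 1.937 0.754 -3.085
endloop
endfacet
facet normal -0.652 -0.296 0.698
outer loop
vertex 2.078 1.078 -2.816
vertex 1.937 0.754 -3.085
vertex 3.314 -0.254 -2.228
endloop
endfacet
facet normal -0.477 0.675 -0.563
outer loop
vertex 1.937 0.754 -3.085
vertex 2.446 0.974 -3.252
vertex 2.093 0.559 -3.451
endloop
endfacet
facet normal -0.638 -0.759 0.132
outer loop
vertex 1.937 0.754 -3.085
vertex 2.093 0.559 -3.451
vertex 3.314 -0.254 -2.228
endloop
endfacet
facet normal -0.476 0.675 -0.564
outer loop
vertex 2.093 0.559 -3.451
vertex 2.446 0.974 -3.252
vertex 2.457 0.607 -3.701
endloop
endfacet
facet normal -0.172 -0.891 -0.421
outer loop
vertex 2.093 0.559 -3.451
vertex 2.457 0.607 -3.701
vertex 3.314 -0.254 -2.228
endloop
endfacet
facet normal -0.478 0.674 -0.563
outer loop
vertex 2.457 0.607 -3.701
vertex 2.446 0.974 -3.252
vertex 2.814 0.87 -3.689
endloop
endfacet
facet normal 0.473 -0.613 -0.633
outer loop
vertex 2.457 0.607 -3.701
vertex 2.814 0.87 -3.689
vertex 3.314 -0.254 -2.228
endloop
endfacet
facet normal -0.477 0.676 -0.562
outer loop
vertex 2.814 0.87 -3.689
vertex 2.446 0.974 -3.252
vertex 2.956 1.194 -3.42
endloop
endfacet
facet normal 0.920 -0.087 -0.382
outer loop
vertex 2.814 0.87 -3.689
vertex 2.956 1.194 -3.42
vertex 3.314 -0.254 -2.228
endloop
endfacet
facet normal -0.477 0.674 -0.564
outer loop
vertex 2.956 1.194 -3.42
vertex 2.446 0.974 -3.252
vertex 2.799 1.389 -3.054
endloop
endfacet
facet normal 0.907 0.378 0.187
outer loop
vertex 2.956 1.194 -3.42
vertex 2.799 1.389 -3.054
vertex 3.314 -0.254 -2.228
endloop
endfacet
facet normal 0.060 -0.322 -0.945
outer loop
vertex -0.987 2.104 -2.447
vertex -1.836 2.335 -2.58
vertex -1.102 2.824 -2.7
endloop
endfacet
facet normal 0.836 0.296 0.462
outer loop
vertex -0.987 2.104 -2.447
vertex -1.102 2.824 -2.7
vertex -1.924 2.805 -1.2
endloop
endfacet
facet normal 0.059 -0.321 -0.945
outer loop
vertex -1.102 2.824 -2.7
vertex -1.836 2.335 -2.58
vertex -1.77 3.177 -2.862
endloop
endfacet
facet normal 0.409 0.882 0.235
outer loop
vertex -1.102 2.824 -2.7
vertex -1.77 3.177 -2.862
vertex -1.924 2.805 -1.2
endloop
endfacet
facet normal 0.060 -0.321 -0.945
outer loop
vertex -1.77 3.177 -2.862
vertex -1.836 2.335 -2.58
vertex -2.488 2.895 -2.812
endloop
endfacet
facet normal -0.350 0.921 0.174
outer loop
vertex -1.77 3.177 -2.862
vertex -2.488 2.895 -2.812
vertex -1.924 2.805 -1.2
endloop
endfacet
facet normal 0.060 -0.322 -0.945
outer loop
vertex -2.488 2.895 -2.812
vertex -1.836 2.335 -2.58
vertex -2.714 2.192 -2.587
endloop
endfacet
facet normal -0.865 0.382 0.324
outer loop
vertex -2.488 2.895 -2.812
vertex -2.714 2.192 -2.587
vertex -1.924 2.805 -1.2
endloop
endfacet
facet normal 0.060 -0.322 -0.945
outer loop
vertex -2.714 2.192 -2.587
vertex -1.836 2.335 -2.58
vertex -2.28 1.597 -2.357
endloop
endfacet
facet normal -0.752 -0.327 0.573
outer loop
vertex -2.714 2.192 -2.587
vertex -2.28 1.597 -2.357
vertex -1.924 2.805 -1.2
endloop
endfacet
facet normal 0.061 -0.322 -0.945
outer loop
vertex -2.28 1.597 -2.357
vertex -1.836 2.335 -2.58
vertex -1.511 1.557 -2.294
endloop
endfacet
facet normal -0.095 -0.674 0.733
outer loop
vertex -2.28 1.597 -2.357
vertex -1.511 1.557 -2.294
vertex -1.924 2.805 -1.2
endloop
endfacet
facet normal 0.060 -0.322 -0.945
outer loop
vertex -1.511 1.557 -2.294
vertex -1.836 2.335 -2.58
vertex -0.987 2.104 -2.447
endloop
endfacet
facet normal 0.613 -0.396 0.683
outer loop
vertex -1.511 1.557 -2.294
vertex -0.987 2.104 -2.447
vertex -1.924 2.805 -1.2
endloop
endfacet

endsolid


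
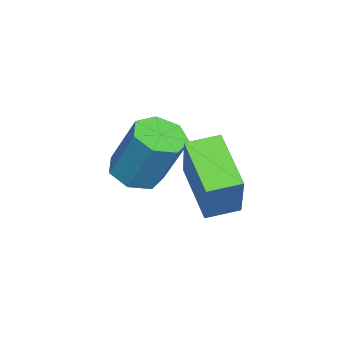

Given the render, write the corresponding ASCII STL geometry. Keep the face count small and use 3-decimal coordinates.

solid 
facet normal -0.513 -0.186 -0.838
outer loop
vertex -3.53 1.274 3.39
vertex -4.086 2.103 3.546
vertex -2.304 2.279 2.417
endloop
endfacet
facet normal 0.550 -0.821 -0.155
outer loop
vertex -1.314 2.637 4.034
vertex -3.53 1.274 3.39
vertex -2.304 2.279 2.417
endloop
endfacet
facet normal -0.513 -0.186 -0.838
outer loop
vertex -2.304 2.279 2.417
vertex -4.086 2.103 3.546
vertex -2.859 3.107 2.573
endloop
endfacet
facet normal 0.659 0.540 -0.523
outer loop
vertex -2.859 3.107 2.573
vertex -1.314 2.637 4.034
vertex -2.304 2.279 2.417
endloop
endfacet
facet normal -0.659 -0.540 0.523
outer loop
vertex -3.53 1.274 3.39
vertex -3.096 2.461 5.163
vertex -4.086 2.103 3.546
endloop
endfacet
facet normal 0.550 -0.821 -0.154
outer loop
vertex -2.541 1.633 5.007
vertex -3.53 1.274 3.39
vertex -1.314 2.637 4.034
endloop
endfacet
facet normal -0.659 -0.540 0.523
outer loop
vertex -2.541 1.633 5.007
vertex -3.096 2.461 5.163
vertex -3.53 1.274 3.39
endloop
endfacet
facet normal -0.549 0.821 0.155
outer loop
vertex -4.086 2.103 3.546
vertex -3.096 2.461 5.163
vertex -2.859 3.107 2.573
endloop
endfacet
facet normal 0.659 0.540 -0.523
outer loop
vertex -1.87 3.466 4.19
vertex -1.314 2.637 4.034
vertex -2.859 3.107 2.573
endloop
endfacet
facet normal -0.550 0.821 0.154
outer loop
vertex -2.859 3.107 2.573
vertex -3.096 2.461 5.163
vertex -1.87 3.466 4.19
endloop
endfacet
facet normal 0.513 0.186 0.838
outer loop
vertex -1.87 3.466 4.19
vertex -2.541 1.633 5.007
vertex -1.314 2.637 4.034
endloop
endfacet
facet normal 0.513 0.186 0.838
outer loop
vertex -3.096 2.461 5.163
vertex -2.541 1.633 5.007
vertex -1.87 3.466 4.19
endloop
endfacet
facet normal -0.163 -0.432 -0.887
outer loop
vertex -3.311 -0.761 3.018
vertex -3.91 -0.221 2.865
vertex -3.111 -0.162 2.689
endloop
endfacet
facet normal 0.946 -0.325 -0.016
outer loop
vertex -3.311 -0.761 3.018
vertex -3.111 -0.162 2.689
vertex -2.992 0.082 4.747
endloop
endfacet
facet normal 0.946 -0.325 -0.016
outer loop
vertex -2.992 0.082 4.747
vertex -3.111 -0.162 2.689
vertex -2.792 0.68 4.419
endloop
endfacet
facet normal 0.164 0.432 0.887
outer loop
vertex -2.992 0.082 4.747
vertex -2.792 0.68 4.419
vertex -3.59 0.621 4.595
endloop
endfacet
facet normal -0.163 -0.432 -0.887
outer loop
vertex -3.111 -0.162 2.689
vertex -3.91 -0.221 2.865
vertex -3.512 0.392 2.493
endloop
endfacet
facet normal 0.810 0.455 -0.371
outer loop
vertex -3.111 -0.162 2.689
vertex -3.512 0.392 2.493
vertex -2.792 0.68 4.419
endloop
endfacet
facet normal 0.810 0.455 -0.371
outer loop
vertex -2.792 0.68 4.419
vertex -3.512 0.392 2.493
vertex -3.193 1.234 4.223
endloop
endfacet
facet normal 0.164 0.432 0.887
outer loop
vertex -2.792 0.68 4.419
vertex -3.193 1.234 4.223
vertex -3.59 0.621 4.595
endloop
endfacet
facet normal -0.163 -0.432 -0.887
outer loop
vertex -3.512 0.392 2.493
vertex -3.91 -0.221 2.865
vertex -4.212 0.484 2.577
endloop
endfacet
facet normal 0.064 0.893 -0.446
outer loop
vertex -3.512 0.392 2.493
vertex -4.212 0.484 2.577
vertex -3.193 1.234 4.223
endloop
endfacet
facet normal 0.065 0.892 -0.447
outer loop
vertex -3.193 1.234 4.223
vertex -4.212 0.484 2.577
vertex -3.893 1.327 4.307
endloop
endfacet
facet normal 0.164 0.432 0.887
outer loop
vertex -3.193 1.234 4.223
vertex -3.893 1.327 4.307
vertex -3.59 0.621 4.595
endloop
endfacet
facet normal -0.164 -0.432 -0.887
outer loop
vertex -4.212 0.484 2.577
vertex -3.91 -0.221 2.865
vertex -4.685 0.046 2.878
endloop
endfacet
facet normal -0.729 0.659 -0.187
outer loop
vertex -4.212 0.484 2.577
vertex -4.685 0.046 2.878
vertex -3.893 1.327 4.307
endloop
endfacet
facet normal -0.729 0.658 -0.186
outer loop
vertex -3.893 1.327 4.307
vertex -4.685 0.046 2.878
vertex -4.366 0.888 4.608
endloop
endfacet
facet normal 0.163 0.432 0.887
outer loop
vertex -3.893 1.327 4.307
vertex -4.366 0.888 4.608
vertex -3.59 0.621 4.595
endloop
endfacet
facet normal -0.164 -0.433 -0.886
outer loop
vertex -4.685 0.046 2.878
vertex -3.91 -0.221 2.865
vertex -4.574 -0.594 3.17
endloop
endfacet
facet normal -0.974 -0.071 0.214
outer loop
vertex -4.685 0.046 2.878
vertex -4.574 -0.594 3.17
vertex -4.366 0.888 4.608
endloop
endfacet
facet normal -0.974 -0.072 0.216
outer loop
vertex -4.366 0.888 4.608
vertex -4.574 -0.594 3.17
vertex -4.254 0.248 4.899
endloop
endfacet
facet normal 0.163 0.432 0.887
outer loop
vertex -4.366 0.888 4.608
vertex -4.254 0.248 4.899
vertex -3.59 0.621 4.595
endloop
endfacet
facet normal -0.164 -0.433 -0.886
outer loop
vertex -4.574 -0.594 3.17
vertex -3.91 -0.221 2.865
vertex -3.962 -0.953 3.232
endloop
endfacet
facet normal -0.485 -0.748 0.454
outer loop
vertex -4.574 -0.594 3.17
vertex -3.962 -0.953 3.232
vertex -4.254 0.248 4.899
endloop
endfacet
facet normal -0.485 -0.748 0.454
outer loop
vertex -4.254 0.248 4.899
vertex -3.962 -0.953 3.232
vertex -3.643 -0.111 4.961
endloop
endfacet
facet normal 0.164 0.432 0.887
outer loop
vertex -4.254 0.248 4.899
vertex -3.643 -0.111 4.961
vertex -3.59 0.621 4.595
endloop
endfacet
facet normal -0.164 -0.433 -0.886
outer loop
vertex -3.962 -0.953 3.232
vertex -3.91 -0.221 2.865
vertex -3.311 -0.761 3.018
endloop
endfacet
facet normal 0.369 -0.861 0.351
outer loop
vertex -3.962 -0.953 3.232
vertex -3.311 -0.761 3.018
vertex -3.643 -0.111 4.961
endloop
endfacet
facet normal 0.370 -0.860 0.351
outer loop
vertex -3.643 -0.111 4.961
vertex -3.311 -0.761 3.018
vertex -2.992 0.082 4.747
endloop
endfacet
facet normal 0.164 0.432 0.887
outer loop
vertex -3.643 -0.111 4.961
vertex -2.992 0.082 4.747
vertex -3.59 0.621 4.595
endloop
endfacet

endsolid


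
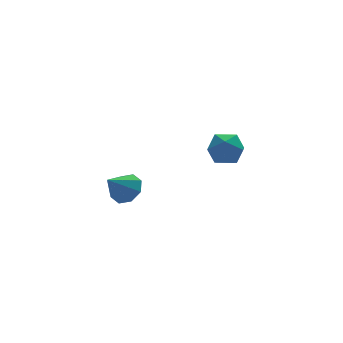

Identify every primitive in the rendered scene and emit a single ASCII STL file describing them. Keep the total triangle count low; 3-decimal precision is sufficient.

solid 
facet normal 0.299 0.619 0.726
outer loop
vertex 4.073 4.5 0.347
vertex 3.158 4.099 1.066
vertex 4.253 3.538 1.093
endloop
endfacet
facet normal 0.852 0.411 0.325
outer loop
vertex 4.073 4.5 0.347
vertex 4.253 3.538 1.093
vertex 4.699 3.52 -0.054
endloop
endfacet
facet normal 0.718 0.602 -0.350
outer loop
vertex 4.073 4.5 0.347
vertex 4.699 3.52 -0.054
vertex 3.88 4.069 -0.789
endloop
endfacet
facet normal 0.083 0.927 -0.366
outer loop
vertex 4.073 4.5 0.347
vertex 3.88 4.069 -0.789
vertex 2.928 4.427 -0.097
endloop
endfacet
facet normal -0.176 0.938 0.299
outer loop
vertex 4.073 4.5 0.347
vertex 2.928 4.427 -0.097
vertex 3.158 4.099 1.066
endloop
endfacet
facet normal 0.887 -0.301 0.350
outer loop
vertex 4.699 3.52 -0.054
vertex 4.253 3.538 1.093
vertex 4.172 2.513 0.417
endloop
endfacet
facet normal -0.007 0.035 0.999
outer loop
vertex 4.253 3.538 1.093
vertex 3.158 4.099 1.066
vertex 3.22 2.871 1.109
endloop
endfacet
facet normal -0.776 0.550 0.309
outer loop
vertex 3.158 4.099 1.066
vertex 2.928 4.427 -0.097
vertex 2.401 3.42 0.374
endloop
endfacet
facet normal -0.357 0.534 -0.767
outer loop
vertex 2.928 4.427 -0.097
vertex 3.88 4.069 -0.789
vertex 2.847 3.402 -0.773
endloop
endfacet
facet normal 0.671 0.008 -0.742
outer loop
vertex 3.88 4.069 -0.789
vertex 4.699 3.52 -0.054
vertex 3.942 2.841 -0.746
endloop
endfacet
facet normal -0.083 -0.927 0.366
outer loop
vertex 3.027 2.44 -0.027
vertex 4.172 2.513 0.417
vertex 3.22 2.871 1.109
endloop
endfacet
facet normal -0.718 -0.602 0.350
outer loop
vertex 3.027 2.44 -0.027
vertex 3.22 2.871 1.109
vertex 2.401 3.42 0.374
endloop
endfacet
facet normal -0.852 -0.411 -0.325
outer loop
vertex 3.027 2.44 -0.027
vertex 2.401 3.42 0.374
vertex 2.847 3.402 -0.773
endloop
endfacet
facet normal -0.299 -0.619 -0.726
outer loop
vertex 3.027 2.44 -0.027
vertex 2.847 3.402 -0.773
vertex 3.942 2.841 -0.746
endloop
endfacet
facet normal 0.176 -0.938 -0.299
outer loop
vertex 3.027 2.44 -0.027
vertex 3.942 2.841 -0.746
vertex 4.172 2.513 0.417
endloop
endfacet
facet normal 0.357 -0.534 0.767
outer loop
vertex 3.22 2.871 1.109
vertex 4.172 2.513 0.417
vertex 4.253 3.538 1.093
endloop
endfacet
facet normal -0.671 -0.008 0.742
outer loop
vertex 2.401 3.42 0.374
vertex 3.22 2.871 1.109
vertex 3.158 4.099 1.066
endloop
endfacet
facet normal -0.887 0.301 -0.350
outer loop
vertex 2.847 3.402 -0.773
vertex 2.401 3.42 0.374
vertex 2.928 4.427 -0.097
endloop
endfacet
facet normal 0.007 -0.035 -0.999
outer loop
vertex 3.942 2.841 -0.746
vertex 2.847 3.402 -0.773
vertex 3.88 4.069 -0.789
endloop
endfacet
facet normal 0.776 -0.550 -0.309
outer loop
vertex 4.172 2.513 0.417
vertex 3.942 2.841 -0.746
vertex 4.699 3.52 -0.054
endloop
endfacet
facet normal 0.688 0.236 -0.686
outer loop
vertex -2.637 1.865 0.404
vertex -3.228 1.42 -0.341
vertex -3.15 2.384 0.068
endloop
endfacet
facet normal -0.026 0.525 0.851
outer loop
vertex -2.637 1.865 0.404
vertex -3.15 2.384 0.068
vertex -4.452 1.0 0.881
endloop
endfacet
facet normal 0.687 0.236 -0.687
outer loop
vertex -3.15 2.384 0.068
vertex -3.228 1.42 -0.341
vertex -3.709 2.338 -0.507
endloop
endfacet
facet normal -0.512 0.739 0.438
outer loop
vertex -3.15 2.384 0.068
vertex -3.709 2.338 -0.507
vertex -4.452 1.0 0.881
endloop
endfacet
facet normal 0.688 0.237 -0.686
outer loop
vertex -3.709 2.338 -0.507
vertex -3.228 1.42 -0.341
vertex -3.986 1.755 -0.986
endloop
endfacet
facet normal -0.890 0.454 -0.038
outer loop
vertex -3.709 2.338 -0.507
vertex -3.986 1.755 -0.986
vertex -4.452 1.0 0.881
endloop
endfacet
facet normal 0.688 0.235 -0.686
outer loop
vertex -3.986 1.755 -0.986
vertex -3.228 1.42 -0.341
vertex -3.819 0.975 -1.086
endloop
endfacet
facet normal -0.940 -0.163 -0.300
outer loop
vertex -3.986 1.755 -0.986
vertex -3.819 0.975 -1.086
vertex -4.452 1.0 0.881
endloop
endfacet
facet normal 0.688 0.236 -0.686
outer loop
vertex -3.819 0.975 -1.086
vertex -3.228 1.42 -0.341
vertex -3.306 0.456 -0.75
endloop
endfacet
facet normal -0.632 -0.750 -0.194
outer loop
vertex -3.819 0.975 -1.086
vertex -3.306 0.456 -0.75
vertex -4.452 1.0 0.881
endloop
endfacet
facet normal 0.688 0.236 -0.686
outer loop
vertex -3.306 0.456 -0.75
vertex -3.228 1.42 -0.341
vertex -2.747 0.502 -0.174
endloop
endfacet
facet normal -0.146 -0.965 0.219
outer loop
vertex -3.306 0.456 -0.75
vertex -2.747 0.502 -0.174
vertex -4.452 1.0 0.881
endloop
endfacet
facet normal 0.688 0.236 -0.686
outer loop
vertex -2.747 0.502 -0.174
vertex -3.228 1.42 -0.341
vertex -2.47 1.085 0.304
endloop
endfacet
facet normal 0.232 -0.680 0.695
outer loop
vertex -2.747 0.502 -0.174
vertex -2.47 1.085 0.304
vertex -4.452 1.0 0.881
endloop
endfacet
facet normal 0.688 0.235 -0.686
outer loop
vertex -2.47 1.085 0.304
vertex -3.228 1.42 -0.341
vertex -2.637 1.865 0.404
endloop
endfacet
facet normal 0.281 -0.063 0.958
outer loop
vertex -2.47 1.085 0.304
vertex -2.637 1.865 0.404
vertex -4.452 1.0 0.881
endloop
endfacet

endsolid


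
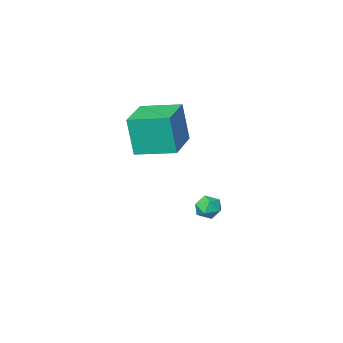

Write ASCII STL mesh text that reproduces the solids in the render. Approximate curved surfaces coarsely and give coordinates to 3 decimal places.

solid 
facet normal -0.704 -0.710 -0.012
outer loop
vertex 3.428 -4.652 4.317
vertex 2.129 -3.369 4.613
vertex 3.221 -4.414 2.382
endloop
endfacet
facet normal 0.702 -0.693 -0.160
outer loop
vertex 4.671 -2.951 2.407
vertex 3.428 -4.652 4.317
vertex 3.221 -4.414 2.382
endloop
endfacet
facet normal -0.704 -0.710 -0.012
outer loop
vertex 3.221 -4.414 2.382
vertex 2.129 -3.369 4.613
vertex 1.922 -3.131 2.679
endloop
endfacet
facet normal -0.106 0.122 -0.987
outer loop
vertex 1.922 -3.131 2.679
vertex 4.671 -2.951 2.407
vertex 3.221 -4.414 2.382
endloop
endfacet
facet normal 0.105 -0.121 0.987
outer loop
vertex 3.428 -4.652 4.317
vertex 3.579 -1.906 4.638
vertex 2.129 -3.369 4.613
endloop
endfacet
facet normal 0.702 -0.693 -0.161
outer loop
vertex 4.878 -3.189 4.341
vertex 3.428 -4.652 4.317
vertex 4.671 -2.951 2.407
endloop
endfacet
facet normal 0.106 -0.121 0.987
outer loop
vertex 4.878 -3.189 4.341
vertex 3.579 -1.906 4.638
vertex 3.428 -4.652 4.317
endloop
endfacet
facet normal -0.702 0.693 0.161
outer loop
vertex 2.129 -3.369 4.613
vertex 3.579 -1.906 4.638
vertex 1.922 -3.131 2.679
endloop
endfacet
facet normal -0.106 0.121 -0.987
outer loop
vertex 3.372 -1.668 2.703
vertex 4.671 -2.951 2.407
vertex 1.922 -3.131 2.679
endloop
endfacet
facet normal -0.702 0.693 0.160
outer loop
vertex 1.922 -3.131 2.679
vertex 3.579 -1.906 4.638
vertex 3.372 -1.668 2.703
endloop
endfacet
facet normal 0.704 0.710 0.012
outer loop
vertex 3.372 -1.668 2.703
vertex 4.878 -3.189 4.341
vertex 4.671 -2.951 2.407
endloop
endfacet
facet normal 0.704 0.710 0.012
outer loop
vertex 3.579 -1.906 4.638
vertex 4.878 -3.189 4.341
vertex 3.372 -1.668 2.703
endloop
endfacet
facet normal -0.228 0.127 0.965
outer loop
vertex 0.309 -3.284 -1.43
vertex 0.79 -3.737 -1.257
vertex 0.947 -3.074 -1.307
endloop
endfacet
facet normal -0.352 0.723 0.595
outer loop
vertex 0.309 -3.284 -1.43
vertex 0.947 -3.074 -1.307
vertex 0.597 -2.812 -1.833
endloop
endfacet
facet normal -0.820 0.567 0.078
outer loop
vertex 0.309 -3.284 -1.43
vertex 0.597 -2.812 -1.833
vertex 0.224 -3.314 -2.108
endloop
endfacet
facet normal -0.984 -0.124 0.129
outer loop
vertex 0.309 -3.284 -1.43
vertex 0.224 -3.314 -2.108
vertex 0.343 -3.886 -1.752
endloop
endfacet
facet normal -0.618 -0.398 0.678
outer loop
vertex 0.309 -3.284 -1.43
vertex 0.343 -3.886 -1.752
vertex 0.79 -3.737 -1.257
endloop
endfacet
facet normal 0.259 0.922 0.287
outer loop
vertex 0.597 -2.812 -1.833
vertex 0.947 -3.074 -1.307
vertex 1.257 -2.974 -1.908
endloop
endfacet
facet normal 0.460 -0.042 0.887
outer loop
vertex 0.947 -3.074 -1.307
vertex 0.79 -3.737 -1.257
vertex 1.376 -3.546 -1.552
endloop
endfacet
facet normal -0.171 -0.890 0.422
outer loop
vertex 0.79 -3.737 -1.257
vertex 0.343 -3.886 -1.752
vertex 1.003 -4.048 -1.827
endloop
endfacet
facet normal -0.761 -0.449 -0.467
outer loop
vertex 0.343 -3.886 -1.752
vertex 0.224 -3.314 -2.108
vertex 0.653 -3.786 -2.353
endloop
endfacet
facet normal -0.496 0.671 -0.551
outer loop
vertex 0.224 -3.314 -2.108
vertex 0.597 -2.812 -1.833
vertex 0.81 -3.123 -2.403
endloop
endfacet
facet normal 0.984 0.124 -0.129
outer loop
vertex 1.291 -3.576 -2.23
vertex 1.257 -2.974 -1.908
vertex 1.376 -3.546 -1.552
endloop
endfacet
facet normal 0.820 -0.567 -0.078
outer loop
vertex 1.291 -3.576 -2.23
vertex 1.376 -3.546 -1.552
vertex 1.003 -4.048 -1.827
endloop
endfacet
facet normal 0.352 -0.723 -0.595
outer loop
vertex 1.291 -3.576 -2.23
vertex 1.003 -4.048 -1.827
vertex 0.653 -3.786 -2.353
endloop
endfacet
facet normal 0.228 -0.127 -0.965
outer loop
vertex 1.291 -3.576 -2.23
vertex 0.653 -3.786 -2.353
vertex 0.81 -3.123 -2.403
endloop
endfacet
facet normal 0.618 0.398 -0.678
outer loop
vertex 1.291 -3.576 -2.23
vertex 0.81 -3.123 -2.403
vertex 1.257 -2.974 -1.908
endloop
endfacet
facet normal 0.761 0.449 0.467
outer loop
vertex 1.376 -3.546 -1.552
vertex 1.257 -2.974 -1.908
vertex 0.947 -3.074 -1.307
endloop
endfacet
facet normal 0.496 -0.671 0.551
outer loop
vertex 1.003 -4.048 -1.827
vertex 1.376 -3.546 -1.552
vertex 0.79 -3.737 -1.257
endloop
endfacet
facet normal -0.259 -0.922 -0.287
outer loop
vertex 0.653 -3.786 -2.353
vertex 1.003 -4.048 -1.827
vertex 0.343 -3.886 -1.752
endloop
endfacet
facet normal -0.460 0.042 -0.887
outer loop
vertex 0.81 -3.123 -2.403
vertex 0.653 -3.786 -2.353
vertex 0.224 -3.314 -2.108
endloop
endfacet
facet normal 0.171 0.890 -0.422
outer loop
vertex 1.257 -2.974 -1.908
vertex 0.81 -3.123 -2.403
vertex 0.597 -2.812 -1.833
endloop
endfacet

endsolid


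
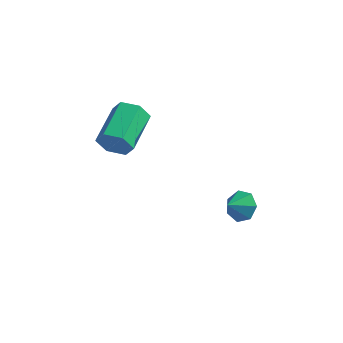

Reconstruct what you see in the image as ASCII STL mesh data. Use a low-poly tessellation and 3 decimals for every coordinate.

solid 
facet normal 0.290 0.777 -0.559
outer loop
vertex 1.998 2.428 0.664
vertex 1.707 2.042 -0.023
vertex 1.303 2.566 0.495
endloop
endfacet
facet normal -0.233 0.016 0.972
outer loop
vertex 1.998 2.428 0.664
vertex 1.303 2.566 0.495
vertex 1.413 1.258 0.543
endloop
endfacet
facet normal 0.291 0.777 -0.559
outer loop
vertex 1.303 2.566 0.495
vertex 1.707 2.042 -0.023
vertex 0.912 2.31 -0.064
endloop
endfacet
facet normal -0.808 -0.046 0.587
outer loop
vertex 1.303 2.566 0.495
vertex 0.912 2.31 -0.064
vertex 1.413 1.258 0.543
endloop
endfacet
facet normal 0.290 0.776 -0.560
outer loop
vertex 0.912 2.31 -0.064
vertex 1.707 2.042 -0.023
vertex 1.119 1.851 -0.592
endloop
endfacet
facet normal -0.906 -0.424 0.013
outer loop
vertex 0.912 2.31 -0.064
vertex 1.119 1.851 -0.592
vertex 1.413 1.258 0.543
endloop
endfacet
facet normal 0.290 0.776 -0.560
outer loop
vertex 1.119 1.851 -0.592
vertex 1.707 2.042 -0.023
vertex 1.769 1.537 -0.691
endloop
endfacet
facet normal -0.451 -0.834 -0.319
outer loop
vertex 1.119 1.851 -0.592
vertex 1.769 1.537 -0.691
vertex 1.413 1.258 0.543
endloop
endfacet
facet normal 0.291 0.776 -0.560
outer loop
vertex 1.769 1.537 -0.691
vertex 1.707 2.042 -0.023
vertex 2.372 1.602 -0.287
endloop
endfacet
facet normal 0.210 -0.965 -0.158
outer loop
vertex 1.769 1.537 -0.691
vertex 2.372 1.602 -0.287
vertex 1.413 1.258 0.543
endloop
endfacet
facet normal 0.291 0.776 -0.560
outer loop
vertex 2.372 1.602 -0.287
vertex 1.707 2.042 -0.023
vertex 2.474 1.999 0.316
endloop
endfacet
facet normal 0.583 -0.720 0.376
outer loop
vertex 2.372 1.602 -0.287
vertex 2.474 1.999 0.316
vertex 1.413 1.258 0.543
endloop
endfacet
facet normal 0.291 0.776 -0.559
outer loop
vertex 2.474 1.999 0.316
vertex 1.707 2.042 -0.023
vertex 1.998 2.428 0.664
endloop
endfacet
facet normal 0.386 -0.284 0.878
outer loop
vertex 2.474 1.999 0.316
vertex 1.998 2.428 0.664
vertex 1.413 1.258 0.543
endloop
endfacet
facet normal 0.137 -0.945 -0.296
outer loop
vertex -3.112 0.236 4.019
vertex -3.613 0.389 3.3
vertex -2.734 0.526 3.268
endloop
endfacet
facet normal 0.895 -0.011 0.446
outer loop
vertex -3.112 0.236 4.019
vertex -2.734 0.526 3.268
vertex -3.407 2.277 4.66
endloop
endfacet
facet normal 0.895 -0.011 0.446
outer loop
vertex -3.407 2.277 4.66
vertex -2.734 0.526 3.268
vertex -3.029 2.568 3.909
endloop
endfacet
facet normal -0.137 0.945 0.297
outer loop
vertex -3.407 2.277 4.66
vertex -3.029 2.568 3.909
vertex -3.907 2.431 3.94
endloop
endfacet
facet normal 0.136 -0.945 -0.297
outer loop
vertex -2.734 0.526 3.268
vertex -3.613 0.389 3.3
vertex -3.234 0.68 2.548
endloop
endfacet
facet normal 0.816 0.277 -0.507
outer loop
vertex -2.734 0.526 3.268
vertex -3.234 0.68 2.548
vertex -3.029 2.568 3.909
endloop
endfacet
facet normal 0.816 0.277 -0.508
outer loop
vertex -3.029 2.568 3.909
vertex -3.234 0.68 2.548
vertex -3.529 2.721 3.189
endloop
endfacet
facet normal -0.137 0.945 0.296
outer loop
vertex -3.029 2.568 3.909
vertex -3.529 2.721 3.189
vertex -3.907 2.431 3.94
endloop
endfacet
facet normal 0.136 -0.945 -0.297
outer loop
vertex -3.234 0.68 2.548
vertex -3.613 0.389 3.3
vertex -4.113 0.543 2.58
endloop
endfacet
facet normal -0.080 0.288 -0.954
outer loop
vertex -3.234 0.68 2.548
vertex -4.113 0.543 2.58
vertex -3.529 2.721 3.189
endloop
endfacet
facet normal -0.080 0.288 -0.954
outer loop
vertex -3.529 2.721 3.189
vertex -4.113 0.543 2.58
vertex -4.408 2.584 3.221
endloop
endfacet
facet normal -0.137 0.945 0.296
outer loop
vertex -3.529 2.721 3.189
vertex -4.408 2.584 3.221
vertex -3.907 2.431 3.94
endloop
endfacet
facet normal 0.137 -0.945 -0.297
outer loop
vertex -4.113 0.543 2.58
vertex -3.613 0.389 3.3
vertex -4.491 0.252 3.331
endloop
endfacet
facet normal -0.895 0.011 -0.446
outer loop
vertex -4.113 0.543 2.58
vertex -4.491 0.252 3.331
vertex -4.408 2.584 3.221
endloop
endfacet
facet normal -0.895 0.011 -0.446
outer loop
vertex -4.408 2.584 3.221
vertex -4.491 0.252 3.331
vertex -4.786 2.294 3.972
endloop
endfacet
facet normal -0.137 0.945 0.296
outer loop
vertex -4.408 2.584 3.221
vertex -4.786 2.294 3.972
vertex -3.907 2.431 3.94
endloop
endfacet
facet normal 0.137 -0.945 -0.296
outer loop
vertex -4.491 0.252 3.331
vertex -3.613 0.389 3.3
vertex -3.991 0.099 4.051
endloop
endfacet
facet normal -0.816 -0.277 0.508
outer loop
vertex -4.491 0.252 3.331
vertex -3.991 0.099 4.051
vertex -4.786 2.294 3.972
endloop
endfacet
facet normal -0.816 -0.277 0.507
outer loop
vertex -4.786 2.294 3.972
vertex -3.991 0.099 4.051
vertex -4.286 2.14 4.692
endloop
endfacet
facet normal -0.136 0.945 0.297
outer loop
vertex -4.786 2.294 3.972
vertex -4.286 2.14 4.692
vertex -3.907 2.431 3.94
endloop
endfacet
facet normal 0.137 -0.945 -0.296
outer loop
vertex -3.991 0.099 4.051
vertex -3.613 0.389 3.3
vertex -3.112 0.236 4.019
endloop
endfacet
facet normal 0.080 -0.288 0.954
outer loop
vertex -3.991 0.099 4.051
vertex -3.112 0.236 4.019
vertex -4.286 2.14 4.692
endloop
endfacet
facet normal 0.080 -0.288 0.954
outer loop
vertex -4.286 2.14 4.692
vertex -3.112 0.236 4.019
vertex -3.407 2.277 4.66
endloop
endfacet
facet normal -0.136 0.945 0.297
outer loop
vertex -4.286 2.14 4.692
vertex -3.407 2.277 4.66
vertex -3.907 2.431 3.94
endloop
endfacet

endsolid


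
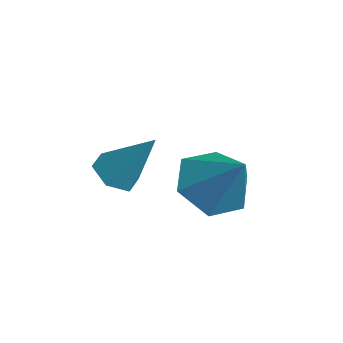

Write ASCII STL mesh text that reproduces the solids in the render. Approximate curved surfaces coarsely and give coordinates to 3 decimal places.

solid 
facet normal -0.457 -0.378 -0.805
outer loop
vertex -3.735 -2.669 0.602
vertex -4.167 -2.106 0.583
vertex -3.552 -2.093 0.228
endloop
endfacet
facet normal 0.954 -0.300 0.004
outer loop
vertex -3.735 -2.669 0.602
vertex -3.552 -2.093 0.228
vertex -3.353 -1.434 2.017
endloop
endfacet
facet normal -0.457 -0.377 -0.806
outer loop
vertex -3.552 -2.093 0.228
vertex -4.167 -2.106 0.583
vertex -3.984 -1.53 0.21
endloop
endfacet
facet normal 0.762 0.575 -0.297
outer loop
vertex -3.552 -2.093 0.228
vertex -3.984 -1.53 0.21
vertex -3.353 -1.434 2.017
endloop
endfacet
facet normal -0.457 -0.377 -0.806
outer loop
vertex -3.984 -1.53 0.21
vertex -4.167 -2.106 0.583
vertex -4.599 -1.543 0.565
endloop
endfacet
facet normal -0.043 0.998 -0.038
outer loop
vertex -3.984 -1.53 0.21
vertex -4.599 -1.543 0.565
vertex -3.353 -1.434 2.017
endloop
endfacet
facet normal -0.457 -0.377 -0.806
outer loop
vertex -4.599 -1.543 0.565
vertex -4.167 -2.106 0.583
vertex -4.782 -2.119 0.938
endloop
endfacet
facet normal -0.656 0.546 0.522
outer loop
vertex -4.599 -1.543 0.565
vertex -4.782 -2.119 0.938
vertex -3.353 -1.434 2.017
endloop
endfacet
facet normal -0.457 -0.378 -0.805
outer loop
vertex -4.782 -2.119 0.938
vertex -4.167 -2.106 0.583
vertex -4.349 -2.682 0.957
endloop
endfacet
facet normal -0.464 -0.329 0.823
outer loop
vertex -4.782 -2.119 0.938
vertex -4.349 -2.682 0.957
vertex -3.353 -1.434 2.017
endloop
endfacet
facet normal -0.457 -0.378 -0.805
outer loop
vertex -4.349 -2.682 0.957
vertex -4.167 -2.106 0.583
vertex -3.735 -2.669 0.602
endloop
endfacet
facet normal 0.342 -0.752 0.564
outer loop
vertex -4.349 -2.682 0.957
vertex -3.735 -2.669 0.602
vertex -3.353 -1.434 2.017
endloop
endfacet
facet normal -0.633 -0.115 -0.765
outer loop
vertex -1.001 -1.508 0.655
vertex -1.706 -0.885 1.145
vertex -0.989 -0.461 0.488
endloop
endfacet
facet normal 0.984 -0.039 -0.176
outer loop
vertex -1.001 -1.508 0.655
vertex -0.989 -0.461 0.488
vertex -0.654 -0.695 2.415
endloop
endfacet
facet normal -0.633 -0.115 -0.765
outer loop
vertex -0.989 -0.461 0.488
vertex -1.706 -0.885 1.145
vertex -1.694 0.161 0.978
endloop
endfacet
facet normal 0.653 0.757 -0.022
outer loop
vertex -0.989 -0.461 0.488
vertex -1.694 0.161 0.978
vertex -0.654 -0.695 2.415
endloop
endfacet
facet normal -0.633 -0.115 -0.765
outer loop
vertex -1.694 0.161 0.978
vertex -1.706 -0.885 1.145
vertex -2.41 -0.263 1.634
endloop
endfacet
facet normal -0.024 0.851 0.524
outer loop
vertex -1.694 0.161 0.978
vertex -2.41 -0.263 1.634
vertex -0.654 -0.695 2.415
endloop
endfacet
facet normal -0.633 -0.115 -0.765
outer loop
vertex -2.41 -0.263 1.634
vertex -1.706 -0.885 1.145
vertex -2.422 -1.309 1.801
endloop
endfacet
facet normal -0.371 0.151 0.917
outer loop
vertex -2.41 -0.263 1.634
vertex -2.422 -1.309 1.801
vertex -0.654 -0.695 2.415
endloop
endfacet
facet normal -0.633 -0.115 -0.765
outer loop
vertex -2.422 -1.309 1.801
vertex -1.706 -0.885 1.145
vertex -1.718 -1.932 1.312
endloop
endfacet
facet normal -0.041 -0.645 0.763
outer loop
vertex -2.422 -1.309 1.801
vertex -1.718 -1.932 1.312
vertex -0.654 -0.695 2.415
endloop
endfacet
facet normal -0.633 -0.115 -0.765
outer loop
vertex -1.718 -1.932 1.312
vertex -1.706 -0.885 1.145
vertex -1.001 -1.508 0.655
endloop
endfacet
facet normal 0.636 -0.740 0.217
outer loop
vertex -1.718 -1.932 1.312
vertex -1.001 -1.508 0.655
vertex -0.654 -0.695 2.415
endloop
endfacet

endsolid
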